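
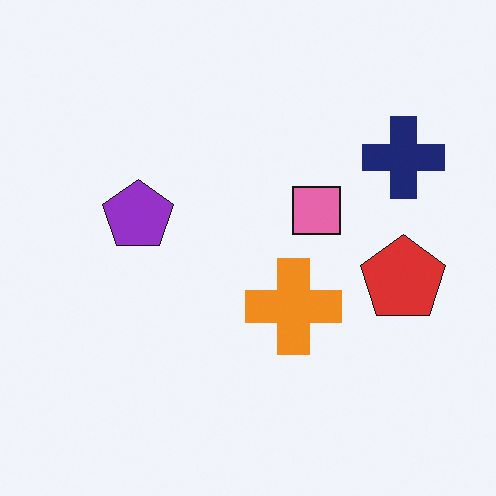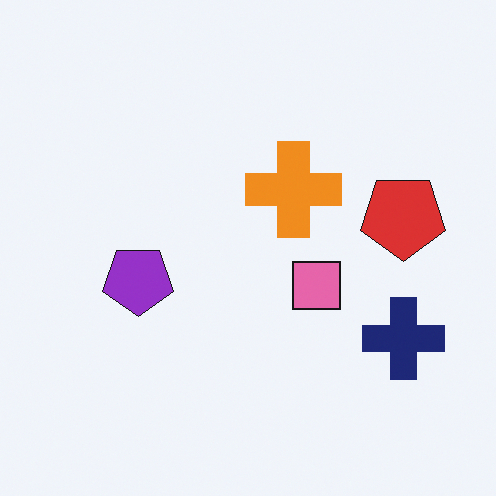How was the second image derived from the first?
Flipped vertically (top ↔ bottom).

The navy cross is in the top-right of the first image and the bottom-right of the second — shapes on opposite sides of the horizontal midline have swapped in a mirror flip.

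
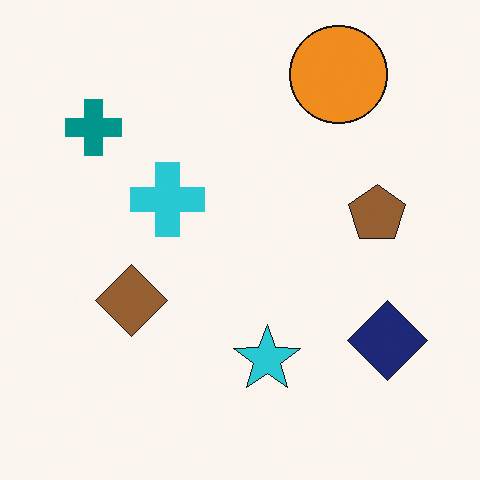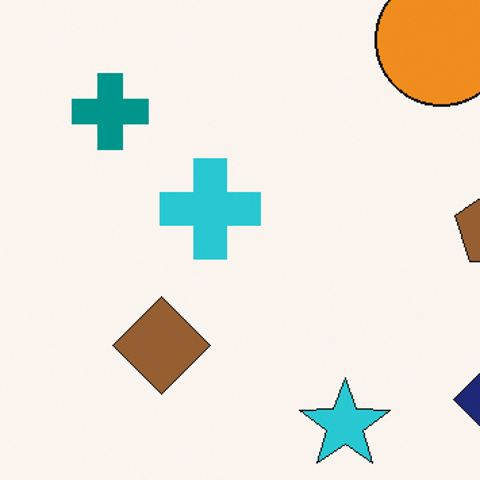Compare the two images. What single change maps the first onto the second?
The transformation is: cropped to a modestly smaller region and rescaled.

The visible shapes are larger and the field of view is narrower; shapes near the original edges may be partly or wholly outside the frame — a crop-and-rescale.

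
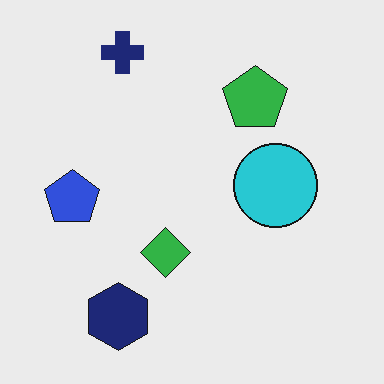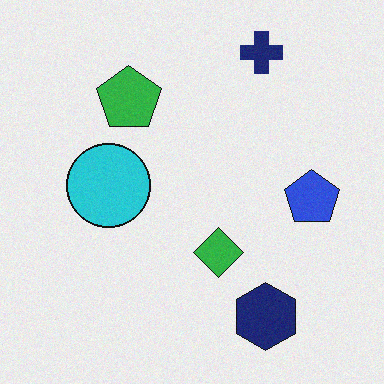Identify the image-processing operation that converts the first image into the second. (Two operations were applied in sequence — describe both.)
The transformation is: degraded with light additive noise, then flipped horizontally (left ↔ right).

Random speckle covers the whole image, including the flat background. The blue pentagon is in the left of the first image and the right of the second — shapes on opposite sides of the vertical midline have swapped in a mirror flip.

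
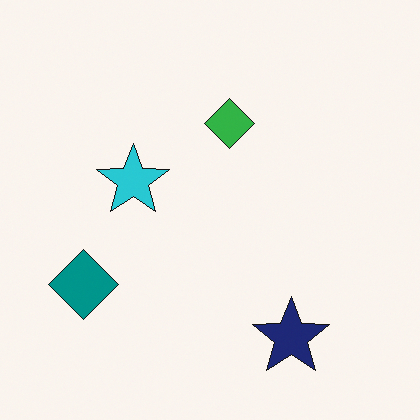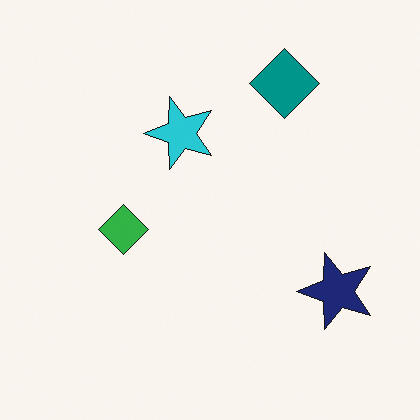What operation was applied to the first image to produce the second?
The transformation is: transposed (reflected across the top-left ↔ bottom-right diagonal).

Shapes have swapped their row and column positions — what was in the top-right is now in the bottom-left — a diagonal reflection.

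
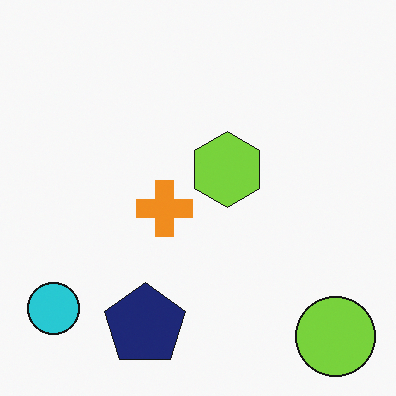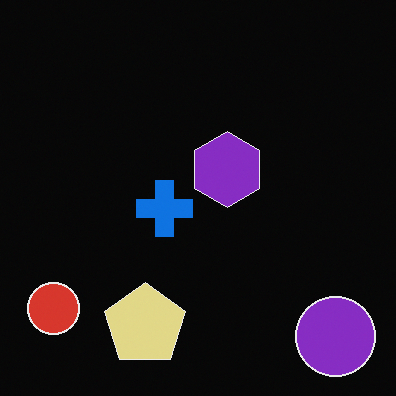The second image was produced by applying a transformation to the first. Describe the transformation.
The image was color-inverted (negative).

The light background has become dark and every shape's color is its complement — a photographic negative.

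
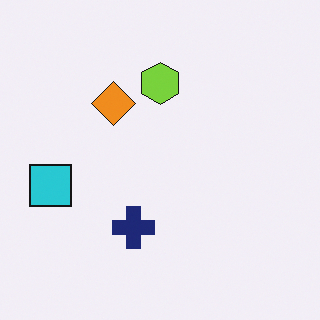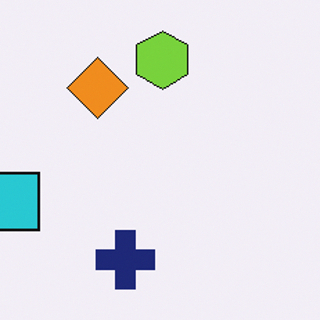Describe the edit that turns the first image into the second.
This is the original image cropped slightly and scaled back up.

The visible shapes are larger and the field of view is narrower; shapes near the original edges may be partly or wholly outside the frame — a crop-and-rescale.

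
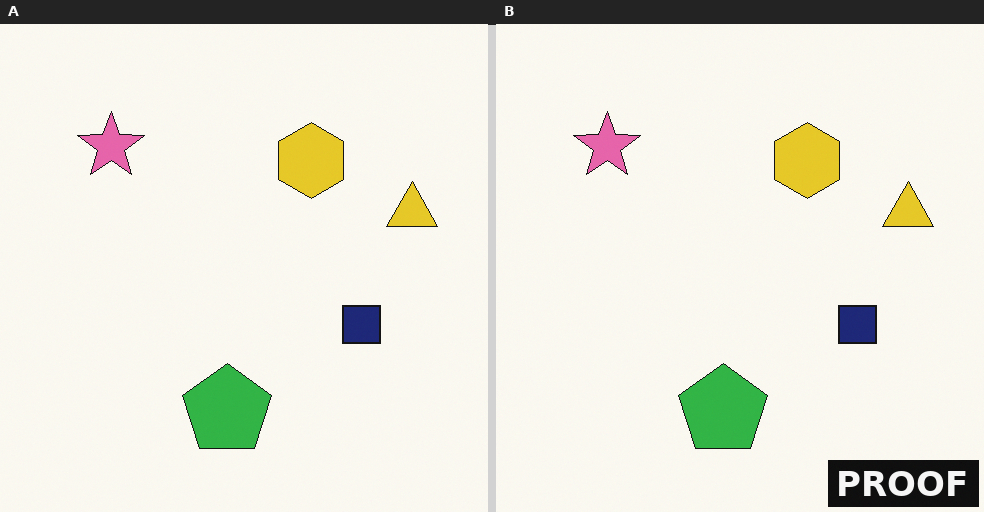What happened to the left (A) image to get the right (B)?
The image was watermarked with the text "PROOF" in the lower-right corner.

A dark label reading "PROOF" appears in the lower-right corner.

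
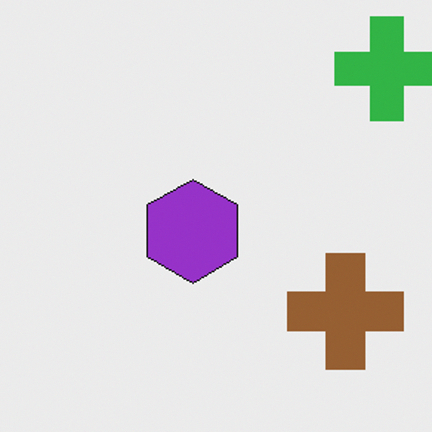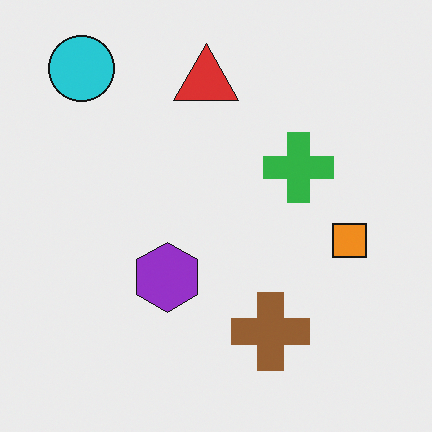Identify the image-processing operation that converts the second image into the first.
The transformation is: cropped to a modestly smaller region and rescaled.

The visible shapes are larger and the field of view is narrower; shapes near the original edges may be partly or wholly outside the frame — a crop-and-rescale.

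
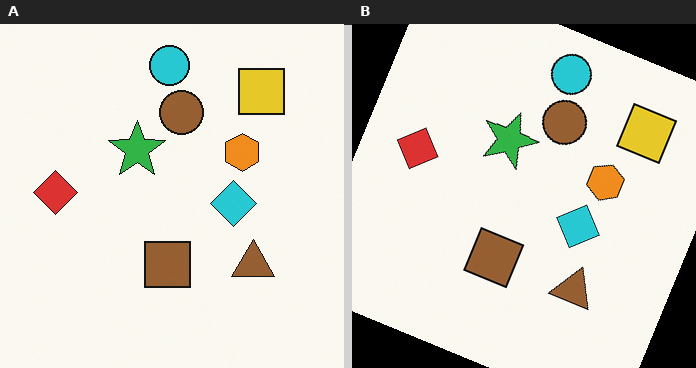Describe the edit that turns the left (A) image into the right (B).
Rotated clockwise by a clearly visible amount.

Every shape is tilted by the same angle and the image corners show triangular fill wedges — a whole-image rotation by a non-right angle.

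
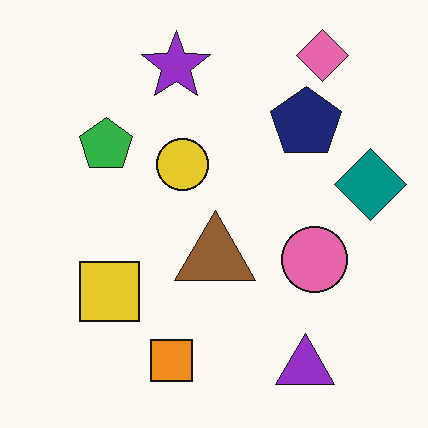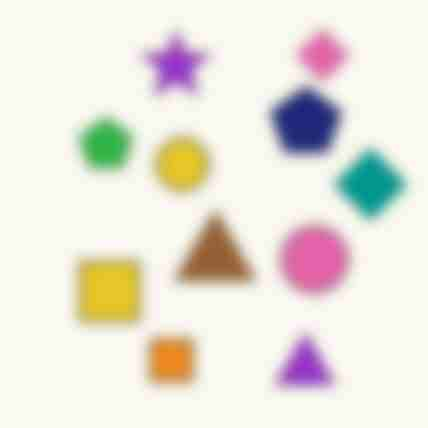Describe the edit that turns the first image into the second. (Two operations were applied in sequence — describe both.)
This is the original image strongly gaussian-blurred, then degraded with heavy JPEG compression.

Shape edges and outlines are uniformly softened across the whole image. Blocky 8×8 compression artifacts appear around shape edges and the flat background shows ringing — characteristic JPEG degradation.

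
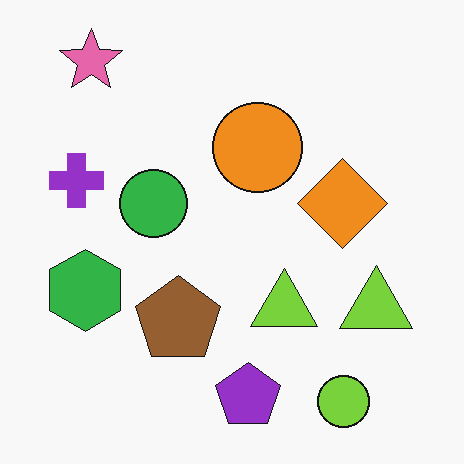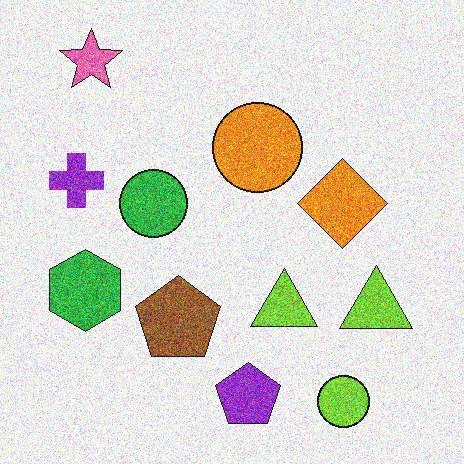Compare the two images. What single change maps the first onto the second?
This is the original image degraded with strong gaussian noise.

Random speckle covers the whole image, including the flat background.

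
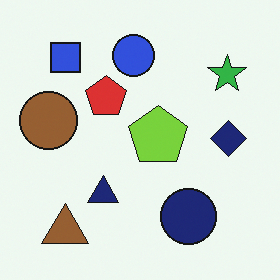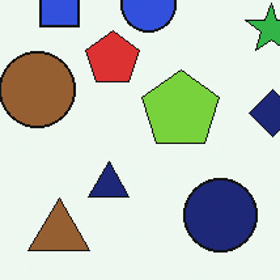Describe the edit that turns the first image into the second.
This is the original image cropped slightly and scaled back up.

The visible shapes are larger and the field of view is narrower; shapes near the original edges may be partly or wholly outside the frame — a crop-and-rescale.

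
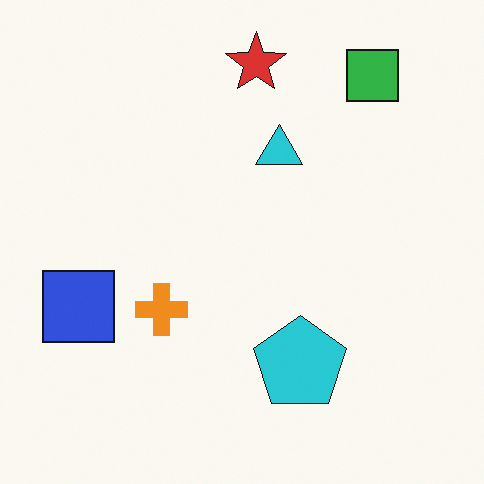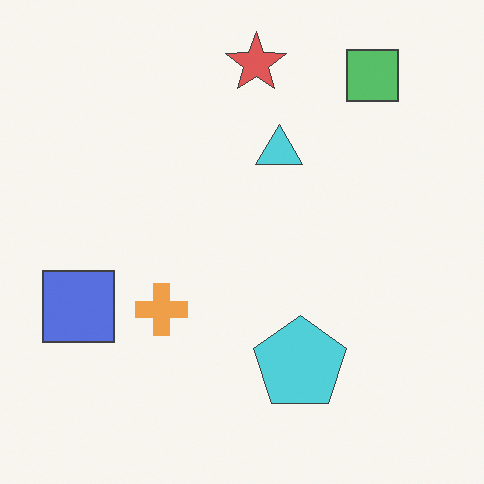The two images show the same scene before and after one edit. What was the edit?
It was given slightly reduced contrast.

Tones are pushed toward mid-grey across the whole image — a global contrast change.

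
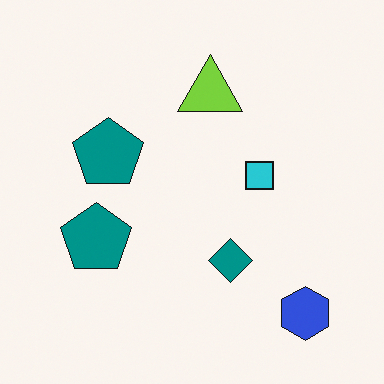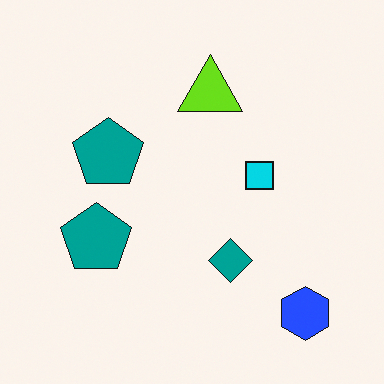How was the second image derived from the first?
The image was slightly oversaturated.

All colors are more vivid — a global saturation change.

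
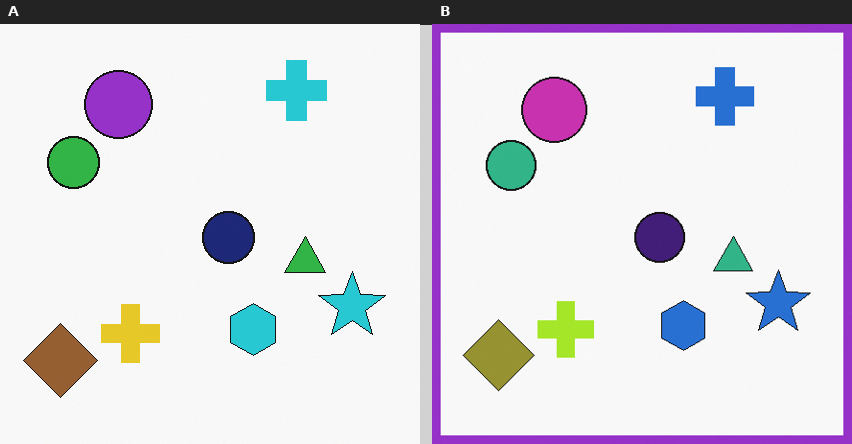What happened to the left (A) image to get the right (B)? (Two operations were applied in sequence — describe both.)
The right (B) image is the left (A) hue-shifted by a small amount, then framed with a purple border.

Every shape's color has rotated by the same amount around the hue wheel — a uniform hue shift. A solid purple frame runs around the edge of the right (B) image, with the content slightly shrunk inside it.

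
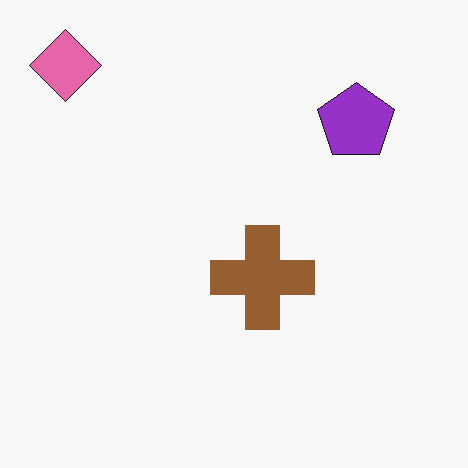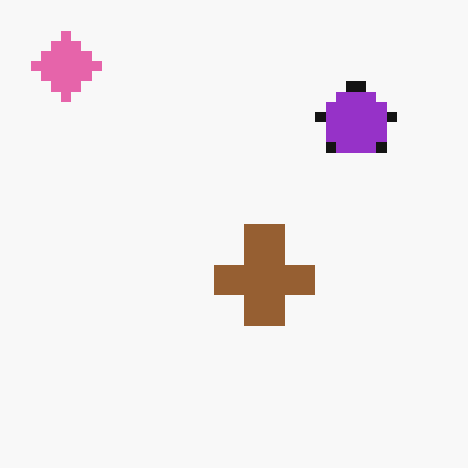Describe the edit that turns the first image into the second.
This is the original image coarsely pixelated.

Shapes are reduced to large square blocks; fine edges and outlines are lost — a downscale-then-upscale (mosaic) effect.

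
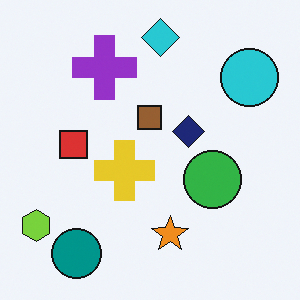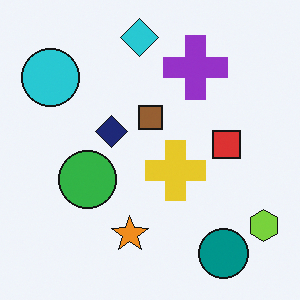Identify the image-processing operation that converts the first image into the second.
It was flipped horizontally (left ↔ right).

The lime hexagon is in the bottom-left of the first image and the bottom-right of the second — shapes on opposite sides of the vertical midline have swapped in a mirror flip.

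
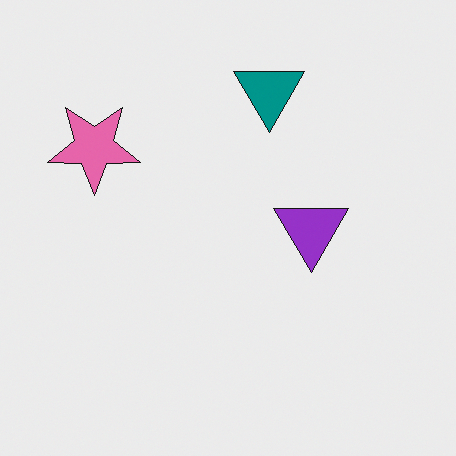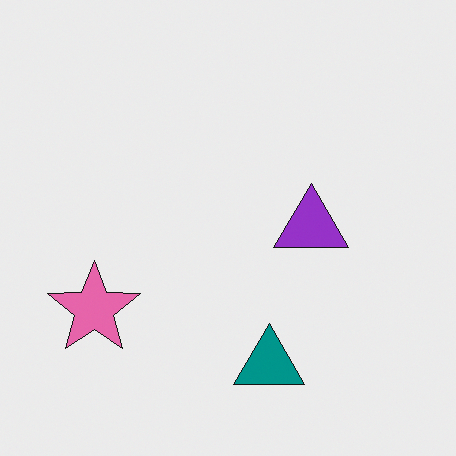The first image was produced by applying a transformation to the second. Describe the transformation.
The image was flipped vertically (top ↔ bottom).

The teal triangle is in the bottom of the second image and the top of the first — shapes on opposite sides of the horizontal midline have swapped in a mirror flip.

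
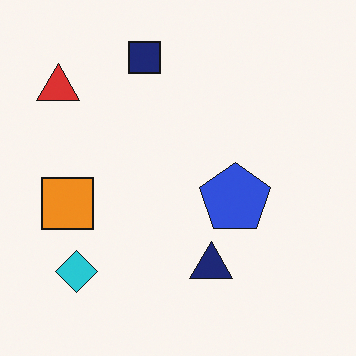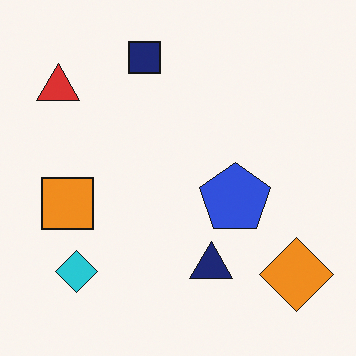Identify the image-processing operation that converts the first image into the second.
The transformation is: overlaid with an additional orange diamond.

An orange diamond appears in the second image that is absent from the first.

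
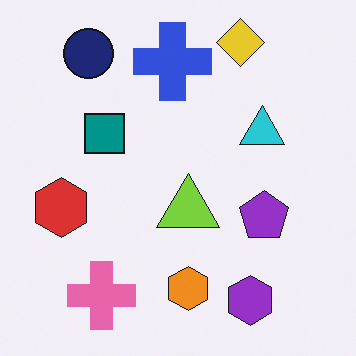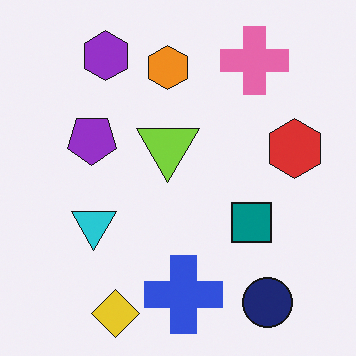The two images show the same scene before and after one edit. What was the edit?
Rotated 180°.

The navy circle sits in the top-left of the first image and the bottom-right of the second — consistent with a whole-image 180° rotation.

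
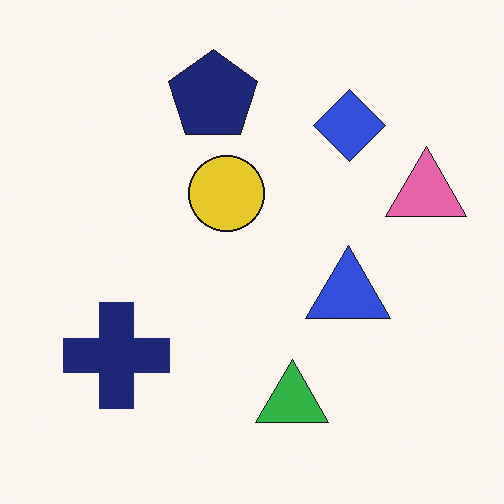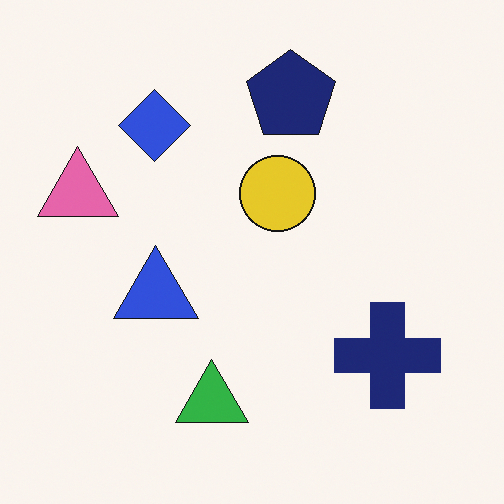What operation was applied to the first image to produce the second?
Flipped horizontally (left ↔ right).

The pink triangle is in the right of the first image and the left of the second — shapes on opposite sides of the vertical midline have swapped in a mirror flip.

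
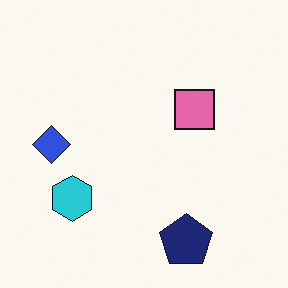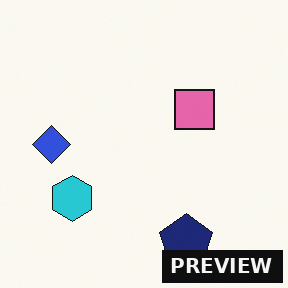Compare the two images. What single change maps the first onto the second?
Watermarked with the text "PREVIEW" in the lower-right corner.

A dark label reading "PREVIEW" appears in the lower-right corner.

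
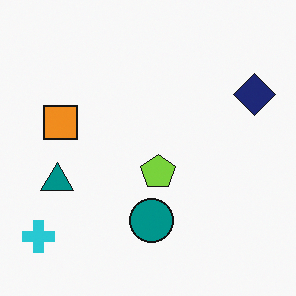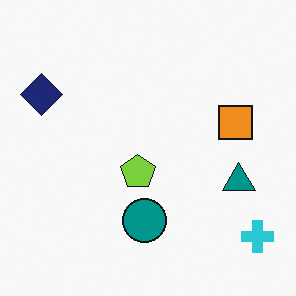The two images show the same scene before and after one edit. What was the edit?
The transformation is: flipped horizontally (left ↔ right).

The cyan cross is in the bottom-left of the first image and the bottom-right of the second — shapes on opposite sides of the vertical midline have swapped in a mirror flip.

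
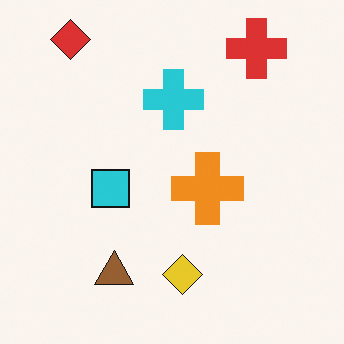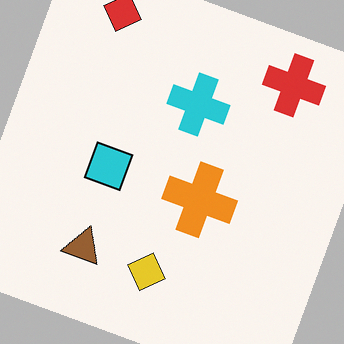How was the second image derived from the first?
The transformation is: rotated clockwise by a clearly visible amount.

Every shape is tilted by the same angle and the image corners show triangular fill wedges — a whole-image rotation by a non-right angle.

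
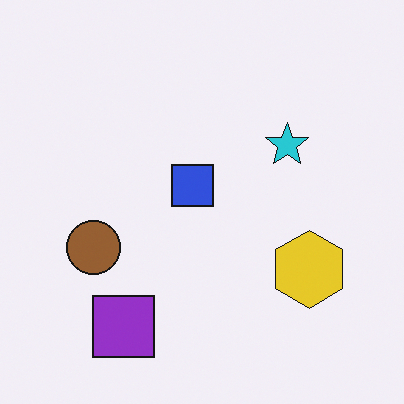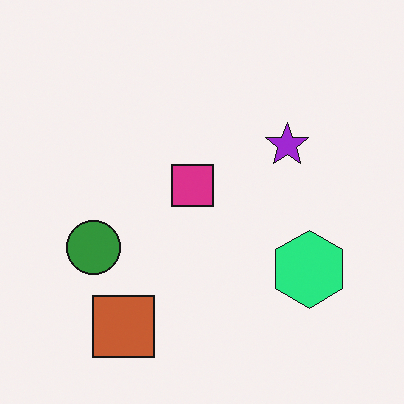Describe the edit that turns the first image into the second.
It was hue-shifted noticeably.

Every shape's color has rotated by the same amount around the hue wheel — a uniform hue shift.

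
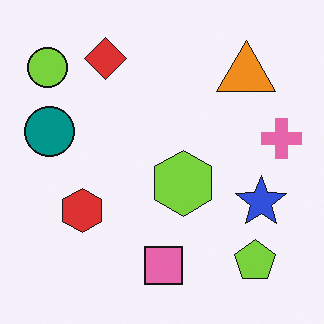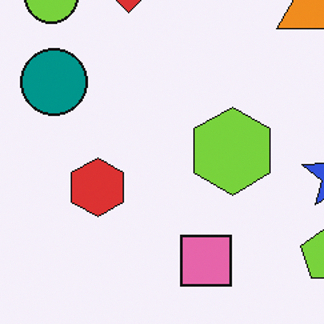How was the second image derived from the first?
The image was cropped slightly and scaled back up.

The visible shapes are larger and the field of view is narrower; shapes near the original edges may be partly or wholly outside the frame — a crop-and-rescale.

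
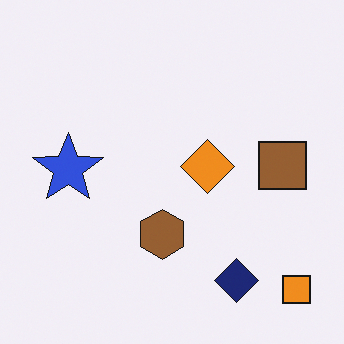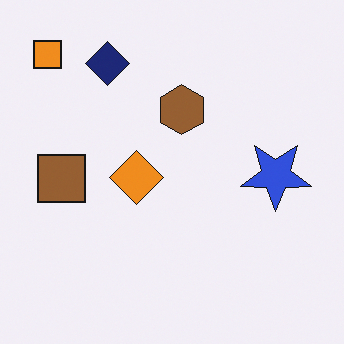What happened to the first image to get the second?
The image was rotated 180°.

The orange square sits in the bottom-right of the first image and the top-left of the second — consistent with a whole-image 180° rotation.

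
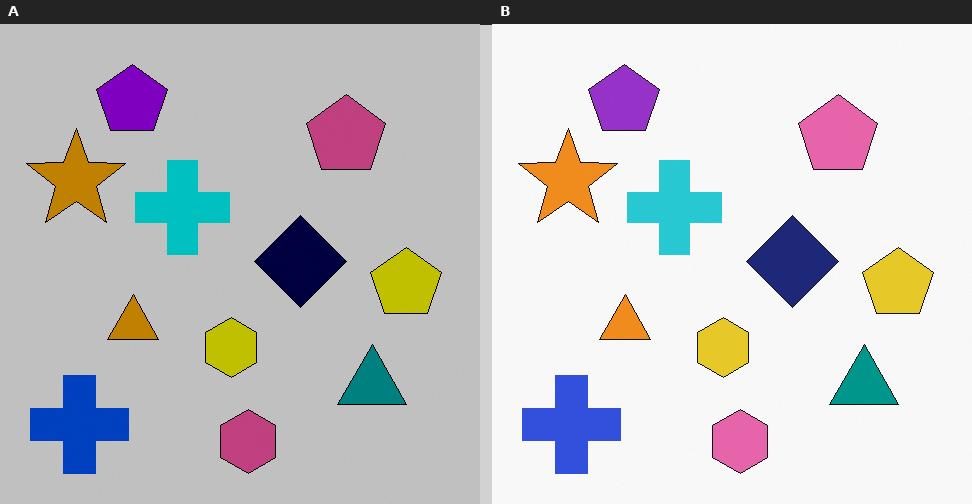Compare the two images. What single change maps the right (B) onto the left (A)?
This is the original image heavily posterized to just a handful of flat colors.

Each flat color has snapped to a coarser quantized level — most visibly, the near-white background has dropped to a flat grey.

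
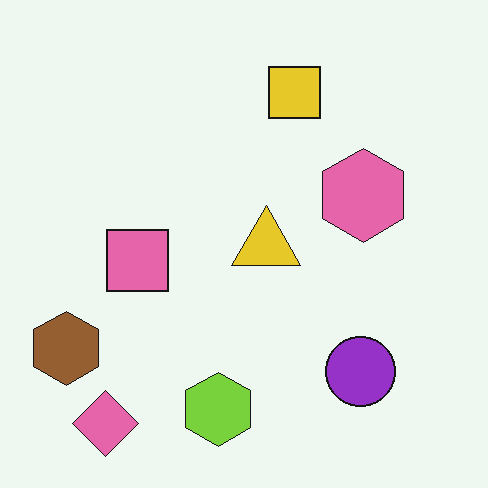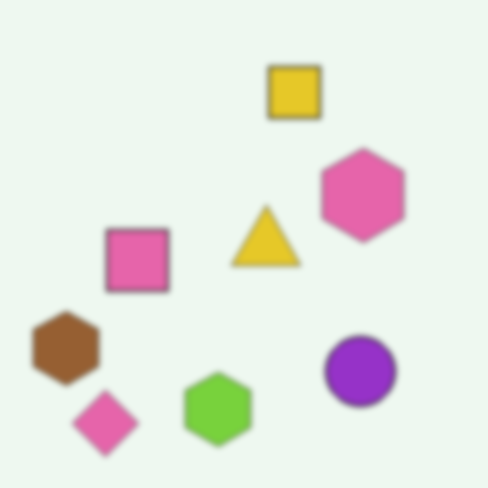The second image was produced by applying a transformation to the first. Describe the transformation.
Noticeably gaussian-blurred.

Shape edges and outlines are uniformly softened across the whole image.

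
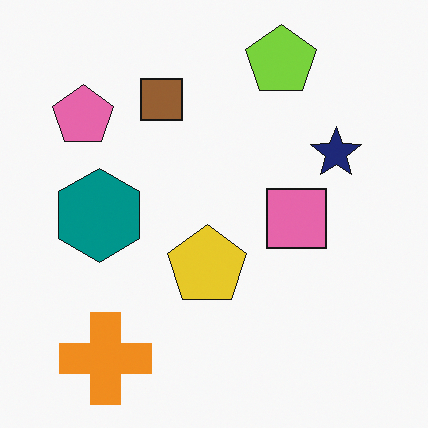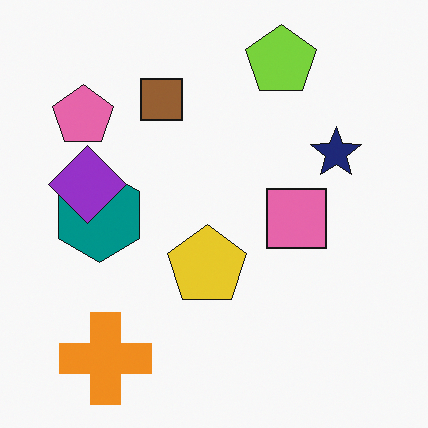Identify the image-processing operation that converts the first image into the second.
Overlaid with an additional purple diamond.

A purple diamond appears in the second image that is absent from the first.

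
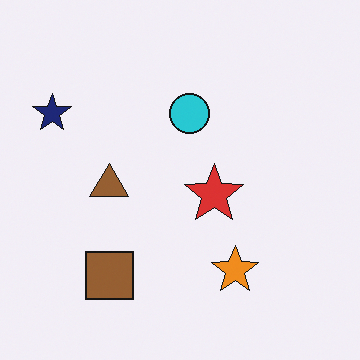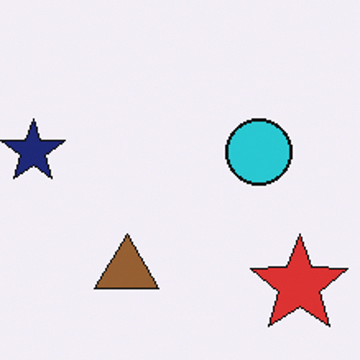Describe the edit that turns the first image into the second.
The second image is the first cropped tightly and scaled back up.

The visible shapes are larger and the field of view is narrower; shapes near the original edges may be partly or wholly outside the frame — a crop-and-rescale.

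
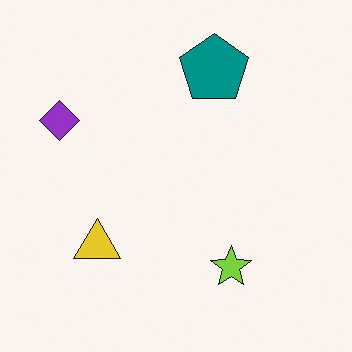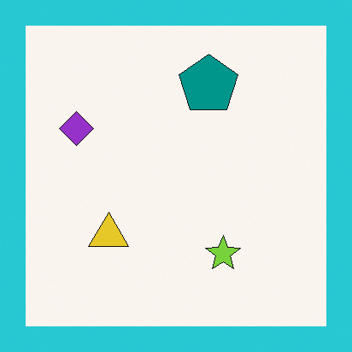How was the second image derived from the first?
The transformation is: framed with a cyan border.

A solid cyan frame runs around the edge of the second image, with the content slightly shrunk inside it.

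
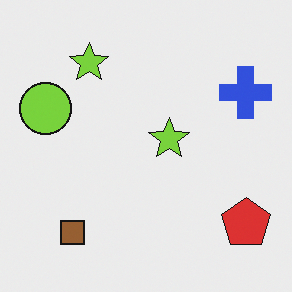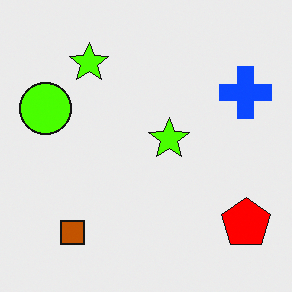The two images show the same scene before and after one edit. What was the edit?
The transformation is: made much more vivid (saturation change).

All colors are more vivid — a global saturation change.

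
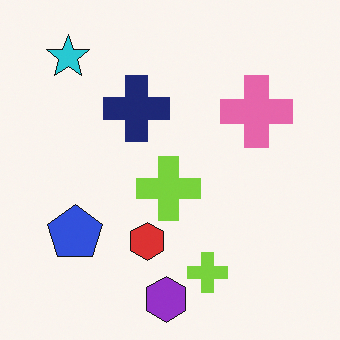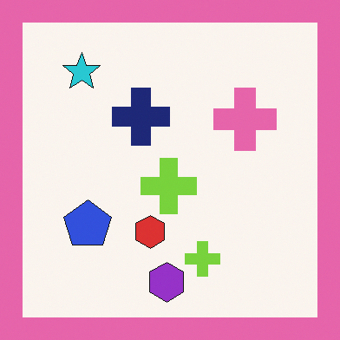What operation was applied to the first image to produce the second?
It was framed with a pink border.

A solid pink frame runs around the edge of the second image, with the content slightly shrunk inside it.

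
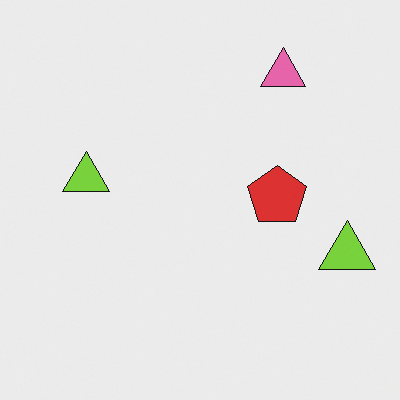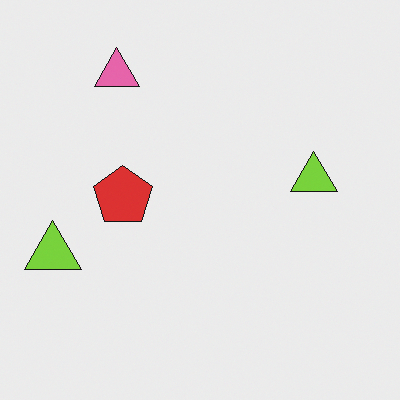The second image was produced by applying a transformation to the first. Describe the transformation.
Flipped horizontally (left ↔ right).

The pink triangle is in the top-right of the first image and the top-left of the second — shapes on opposite sides of the vertical midline have swapped in a mirror flip.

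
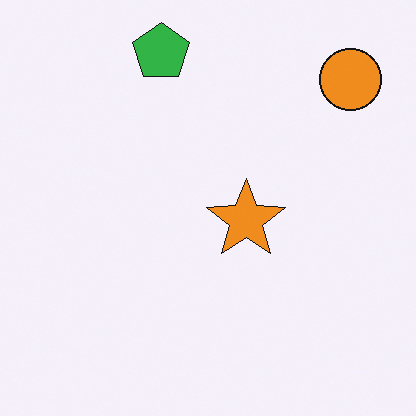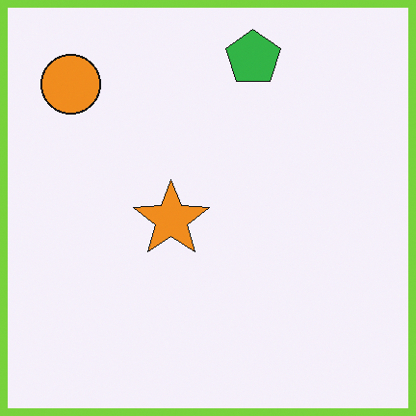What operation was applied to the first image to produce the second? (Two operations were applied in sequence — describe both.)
The image was flipped horizontally (left ↔ right), then framed with a lime border.

The orange circle is in the top-right of the first image and the top-left of the second — shapes on opposite sides of the vertical midline have swapped in a mirror flip. A solid lime frame runs around the edge of the second image, with the content slightly shrunk inside it.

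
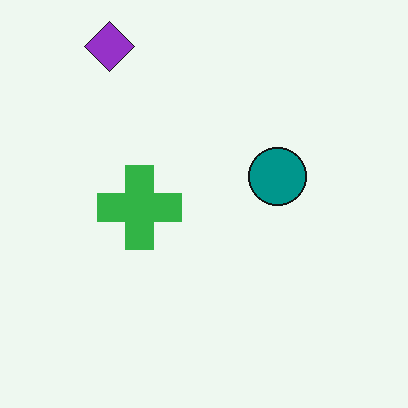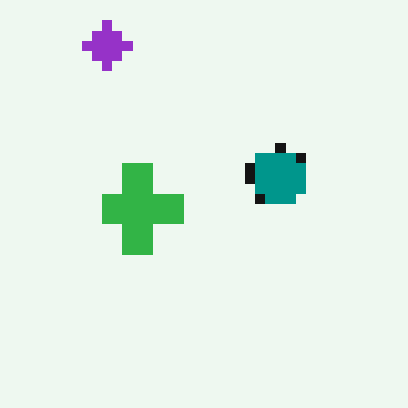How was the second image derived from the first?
The second image is the first coarsely pixelated.

Shapes are reduced to large square blocks; fine edges and outlines are lost — a downscale-then-upscale (mosaic) effect.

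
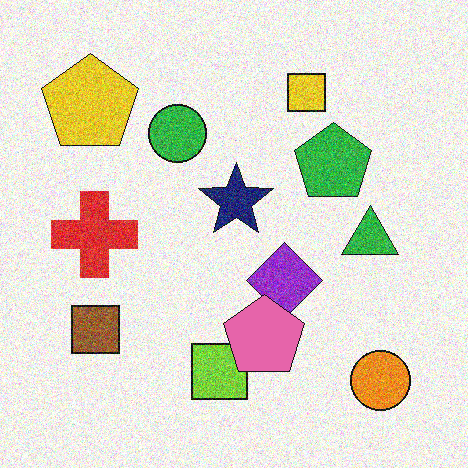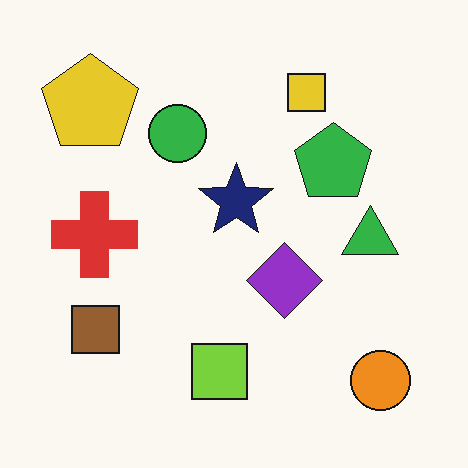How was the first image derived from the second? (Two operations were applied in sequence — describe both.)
The transformation is: degraded with strong gaussian noise, then overlaid with an additional pink pentagon.

Random speckle covers the whole image, including the flat background. A pink pentagon appears in the first image that is absent from the second.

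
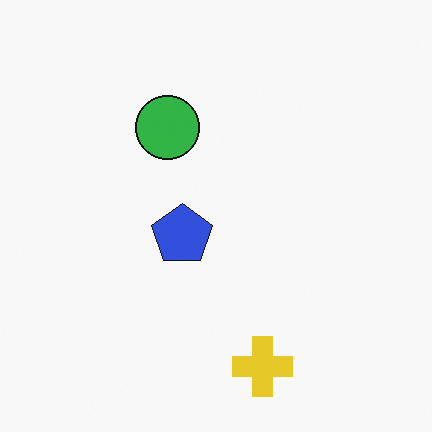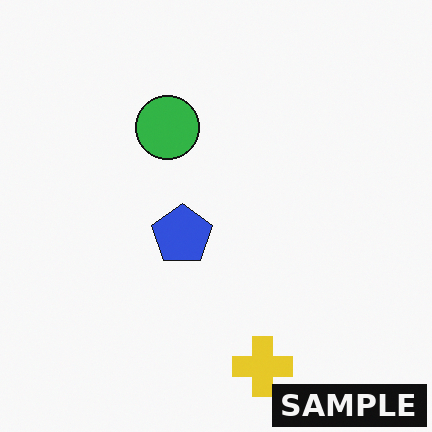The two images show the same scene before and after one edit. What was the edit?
The transformation is: watermarked with the text "SAMPLE" in the lower-right corner.

A dark label reading "SAMPLE" appears in the lower-right corner.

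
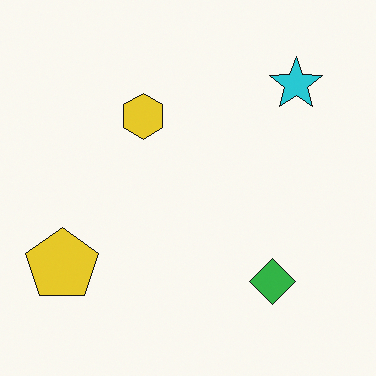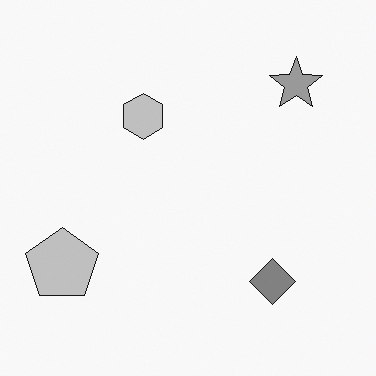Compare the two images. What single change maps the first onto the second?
The image was converted to grayscale.

All color is removed — every shape is now a shade of grey.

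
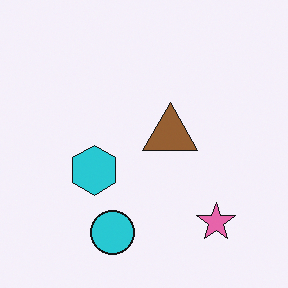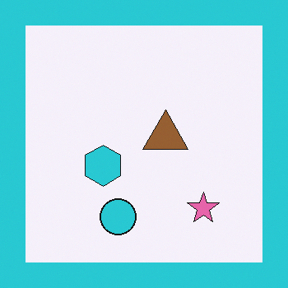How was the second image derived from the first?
The image was framed with a cyan border.

A solid cyan frame runs around the edge of the second image, with the content slightly shrunk inside it.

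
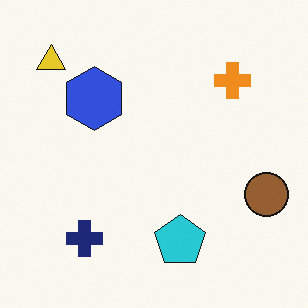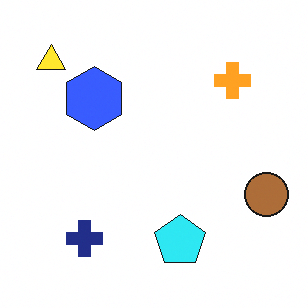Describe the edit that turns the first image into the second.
Brightened a little.

Every pixel — background and shapes alike — is uniformly brightened.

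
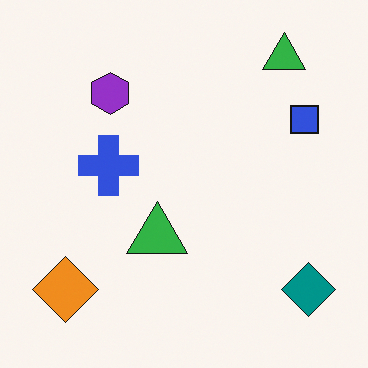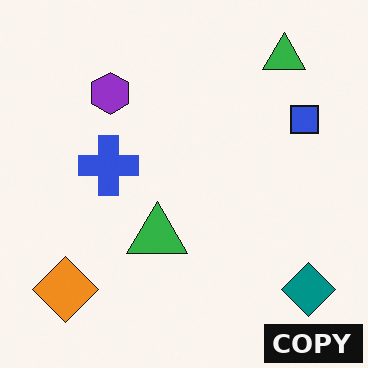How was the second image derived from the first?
The transformation is: watermarked with the text "COPY" in the lower-right corner.

A dark label reading "COPY" appears in the lower-right corner.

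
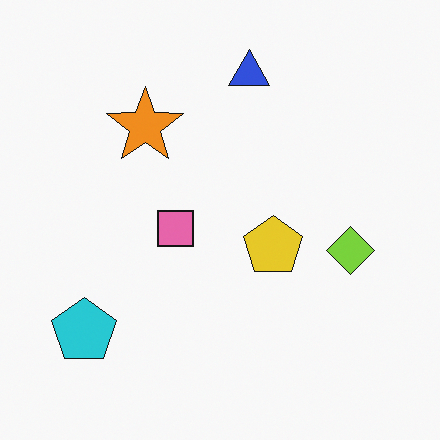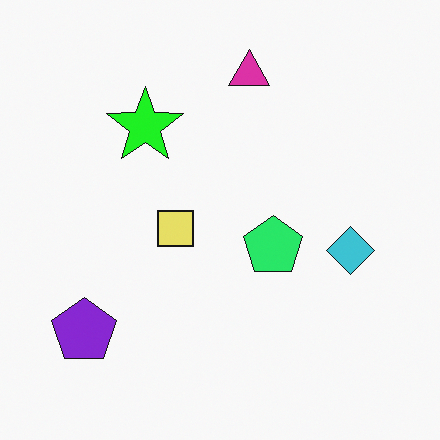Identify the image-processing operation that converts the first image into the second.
The image was hue-shifted noticeably.

Every shape's color has rotated by the same amount around the hue wheel — a uniform hue shift.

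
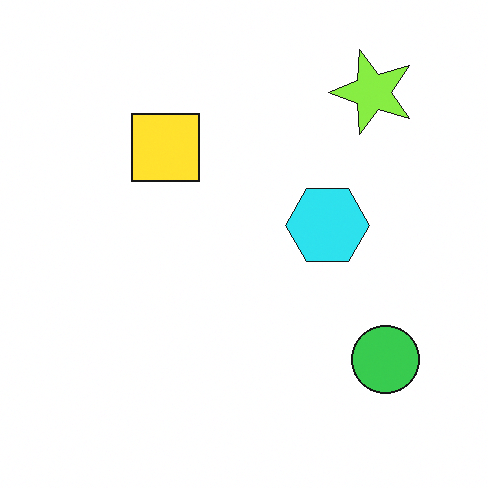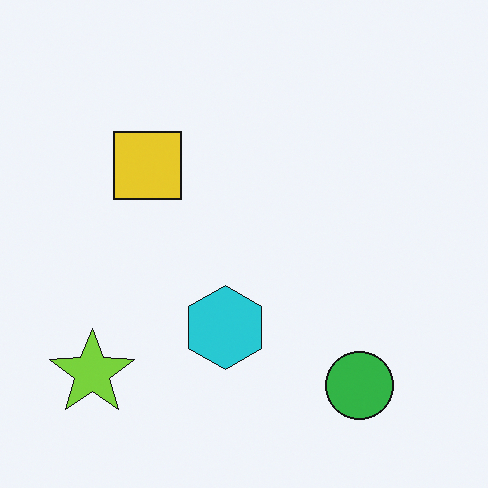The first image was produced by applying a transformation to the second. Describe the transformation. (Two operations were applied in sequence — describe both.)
Transposed (reflected across the top-left ↔ bottom-right diagonal), then brightened a little.

Shapes have swapped their row and column positions — what was in the top-right is now in the bottom-left — a diagonal reflection. Every pixel — background and shapes alike — is uniformly brightened.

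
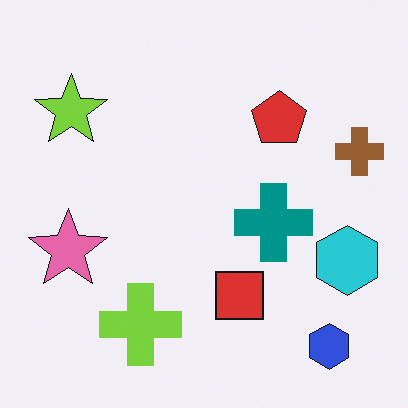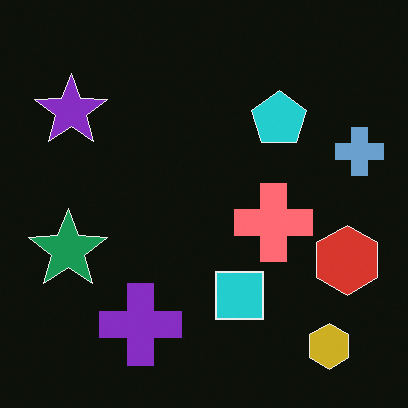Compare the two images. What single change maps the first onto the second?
The second image is the first color-inverted (negative).

The light background has become dark and every shape's color is its complement — a photographic negative.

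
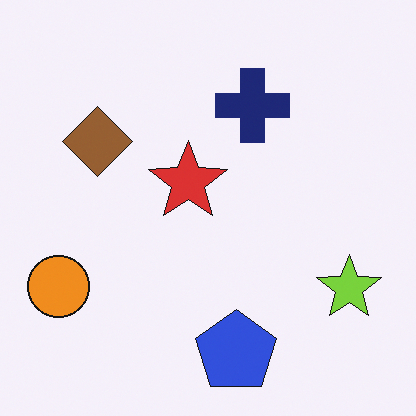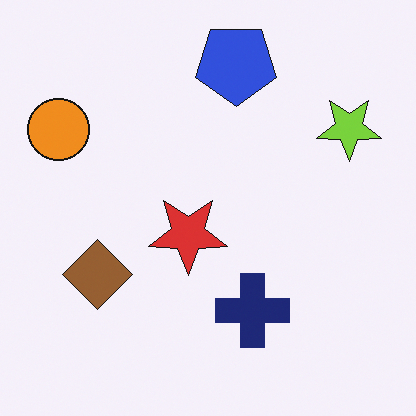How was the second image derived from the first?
The image was flipped vertically (top ↔ bottom).

The blue pentagon is in the bottom of the first image and the top of the second — shapes on opposite sides of the horizontal midline have swapped in a mirror flip.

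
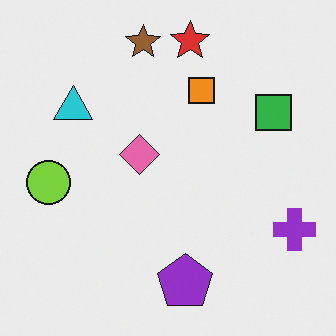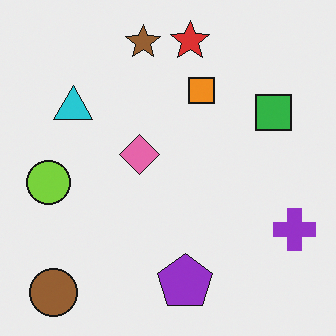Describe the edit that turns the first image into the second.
The image was overlaid with an additional brown circle.

A brown circle appears in the second image that is absent from the first.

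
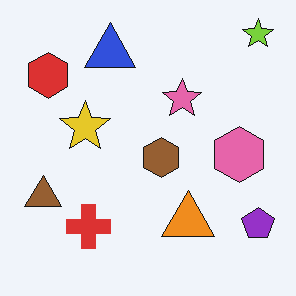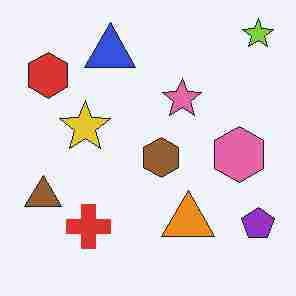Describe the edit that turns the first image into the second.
This is the original image heavily JPEG-compressed with obvious blocking artifacts.

Blocky 8×8 compression artifacts appear around shape edges and the flat background shows ringing — characteristic JPEG degradation.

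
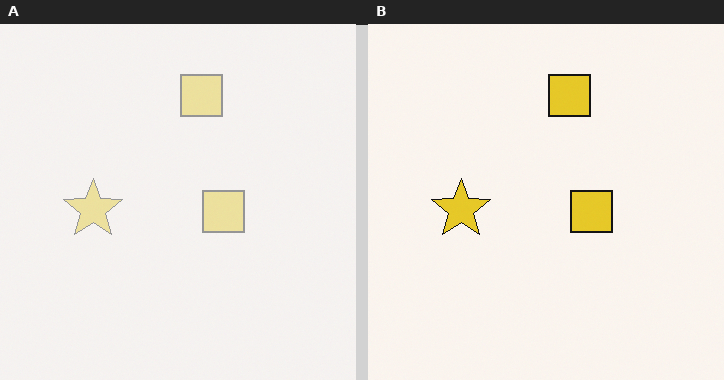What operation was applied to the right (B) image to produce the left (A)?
The image was washed out (contrast reduced).

Tones are pushed toward mid-grey across the whole image — a global contrast change.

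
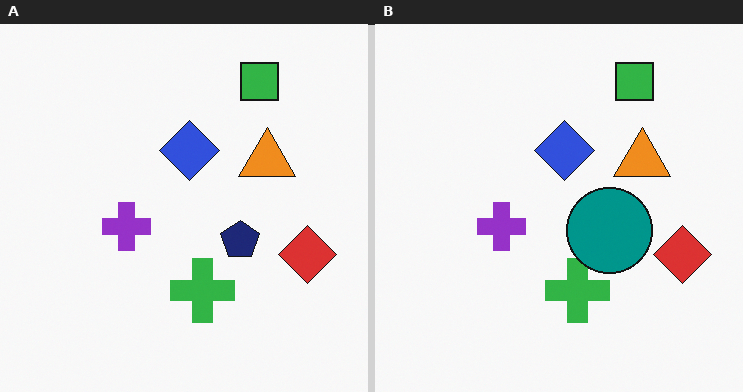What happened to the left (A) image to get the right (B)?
It was overlaid with an additional teal circle.

A teal circle appears in the right (B) image that is absent from the left (A).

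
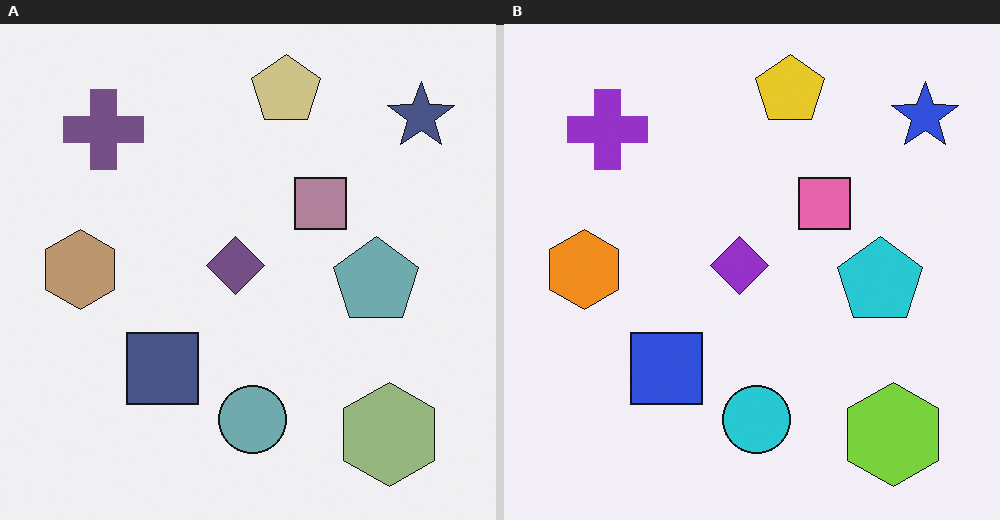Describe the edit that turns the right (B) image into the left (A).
The image was heavily desaturated.

All colors are more muted and greyish — a global saturation change.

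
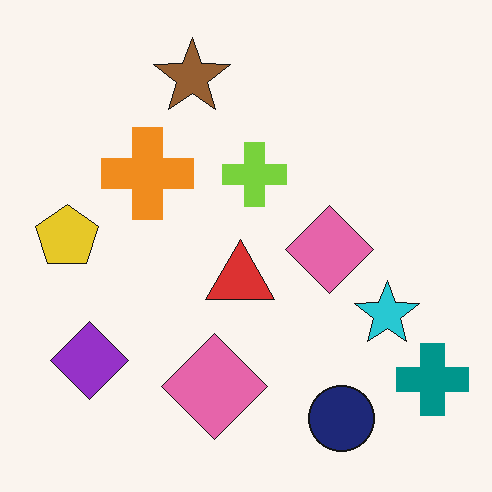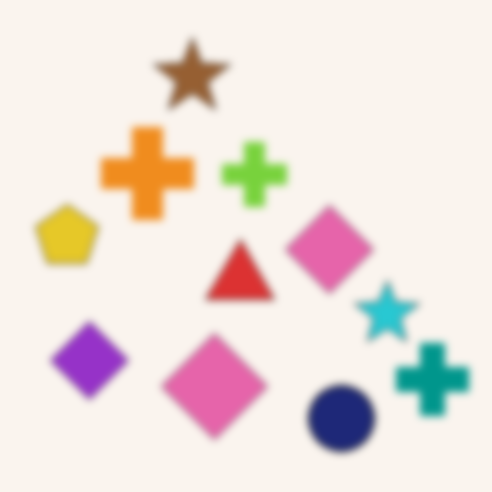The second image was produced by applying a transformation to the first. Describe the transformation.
This is the original image moderately blurred.

Shape edges and outlines are uniformly softened across the whole image.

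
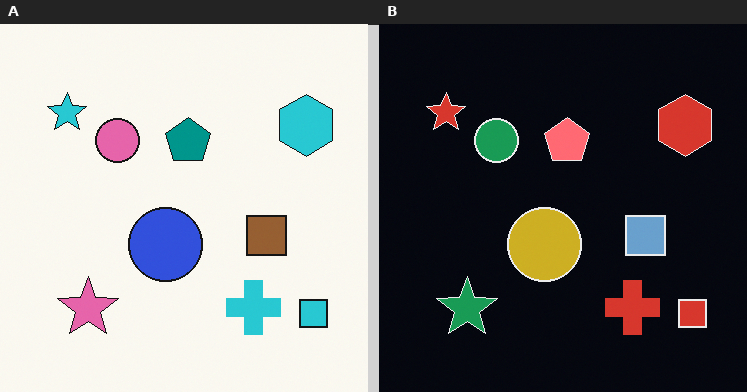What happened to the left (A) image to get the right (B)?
Color-inverted (negative).

The light background has become dark and every shape's color is its complement — a photographic negative.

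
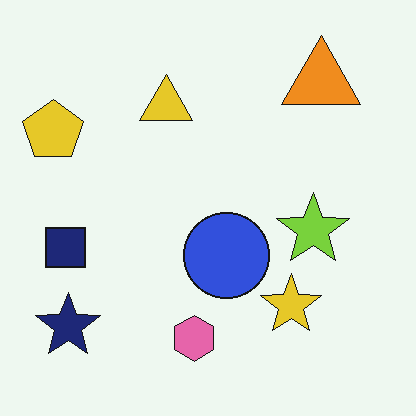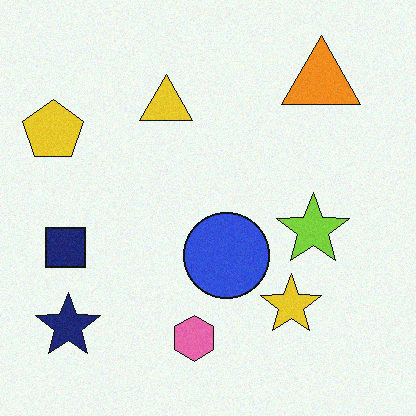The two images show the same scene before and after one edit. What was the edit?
This is the original image degraded with light additive noise.

Random speckle covers the whole image, including the flat background.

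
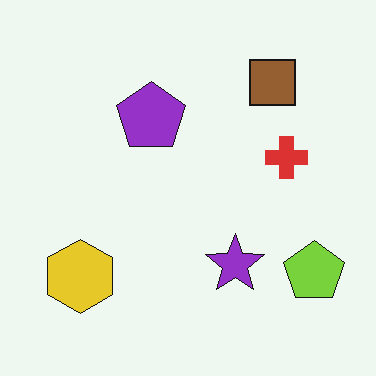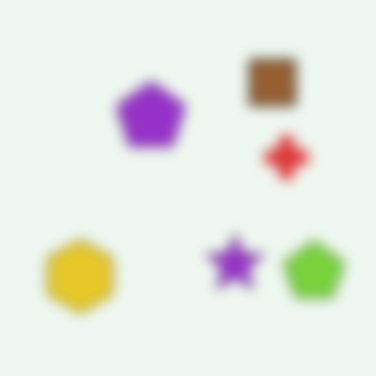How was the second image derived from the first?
The image was strongly gaussian-blurred.

Shape edges and outlines are uniformly softened across the whole image.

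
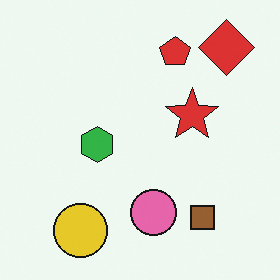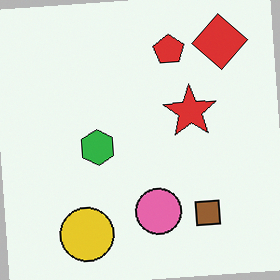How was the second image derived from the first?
Rotated counter-clockwise by a slight angle.

Every shape is tilted by the same angle and the image corners show triangular fill wedges — a whole-image rotation by a non-right angle.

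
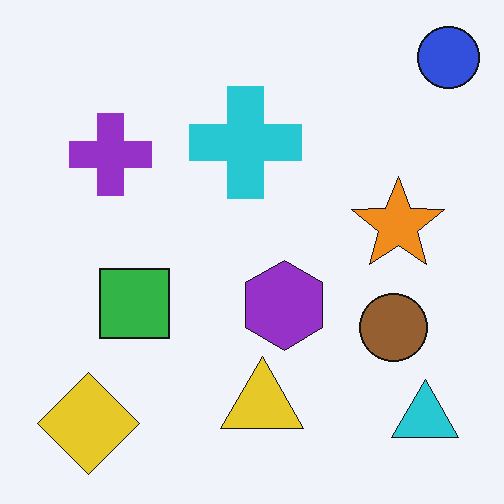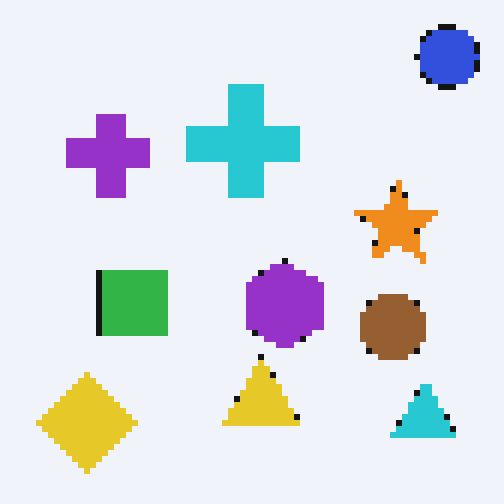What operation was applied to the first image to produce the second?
This is the original image pixelated into visible square blocks.

Shapes are reduced to large square blocks; fine edges and outlines are lost — a downscale-then-upscale (mosaic) effect.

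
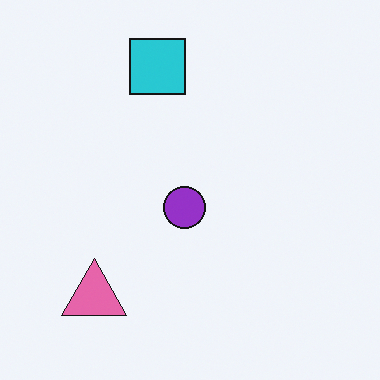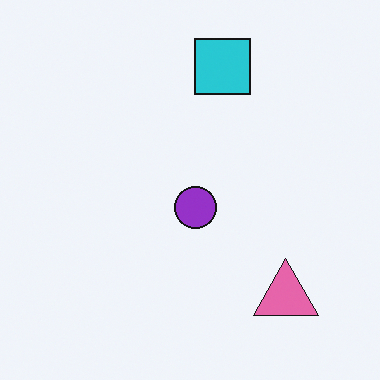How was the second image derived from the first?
It was flipped horizontally (left ↔ right).

The pink triangle is in the bottom-left of the first image and the bottom-right of the second — shapes on opposite sides of the vertical midline have swapped in a mirror flip.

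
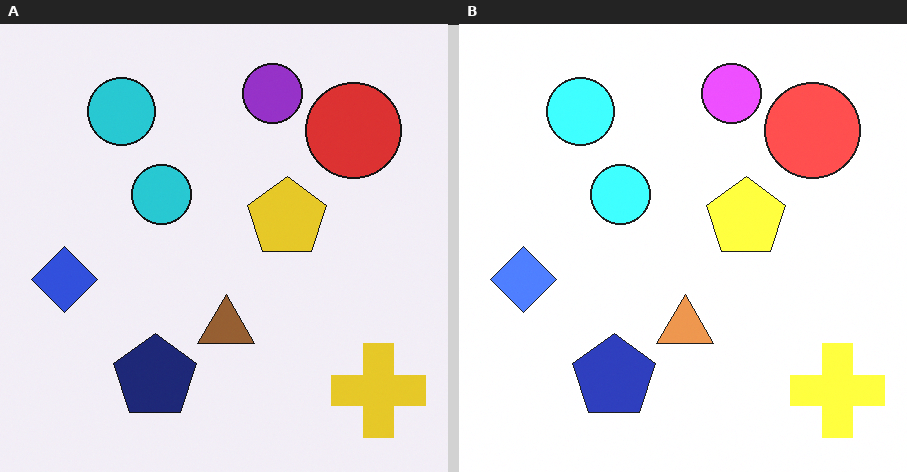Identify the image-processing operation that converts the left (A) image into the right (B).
It was noticeably brightened.

Every pixel — background and shapes alike — is uniformly brightened.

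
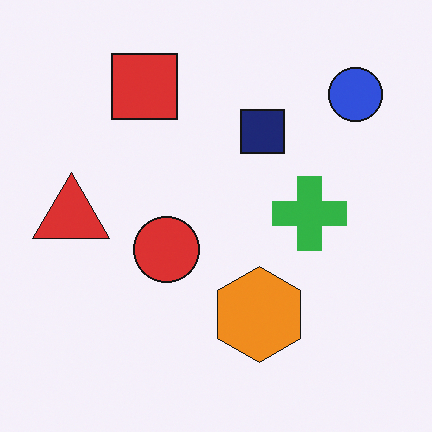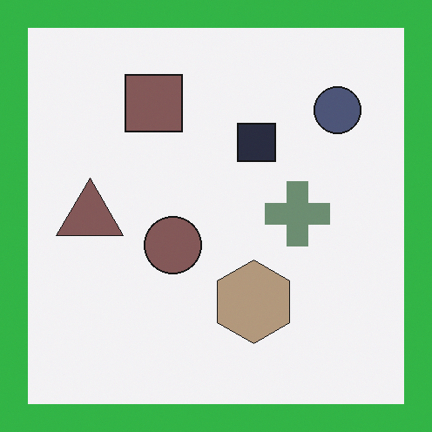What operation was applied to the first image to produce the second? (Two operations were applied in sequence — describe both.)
The second image is the first heavily desaturated, then framed with a green border.

All colors are more muted and greyish — a global saturation change. A solid green frame runs around the edge of the second image, with the content slightly shrunk inside it.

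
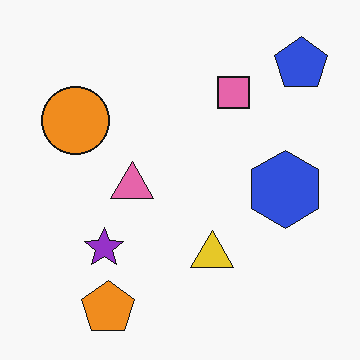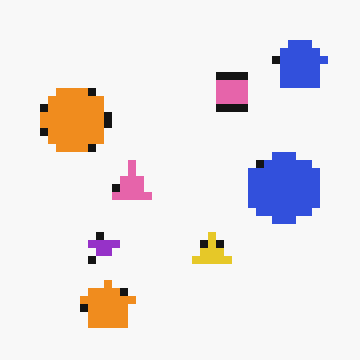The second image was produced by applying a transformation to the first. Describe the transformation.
It was pixelated into visible square blocks.

Shapes are reduced to large square blocks; fine edges and outlines are lost — a downscale-then-upscale (mosaic) effect.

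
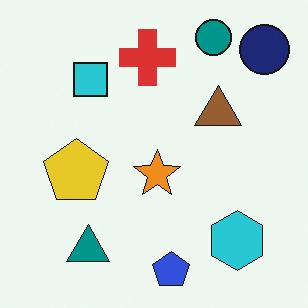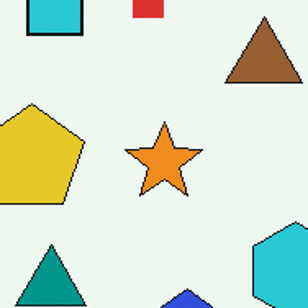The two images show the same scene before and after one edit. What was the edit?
The image was cropped to a noticeably smaller region and rescaled.

The visible shapes are larger and the field of view is narrower; shapes near the original edges may be partly or wholly outside the frame — a crop-and-rescale.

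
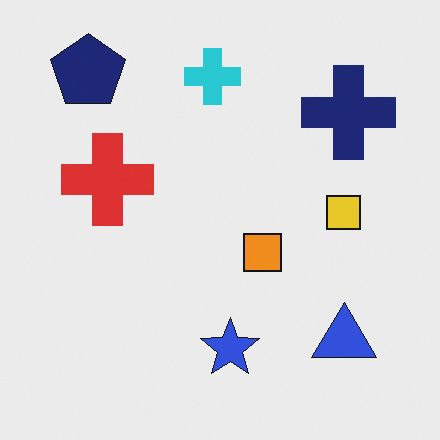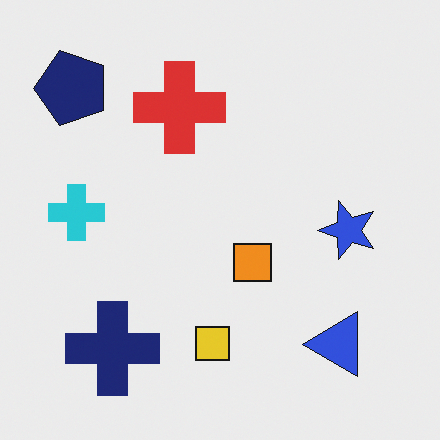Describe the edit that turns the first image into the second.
The image was transposed (reflected across the top-left ↔ bottom-right diagonal).

Shapes have swapped their row and column positions — what was in the top-right is now in the bottom-left — a diagonal reflection.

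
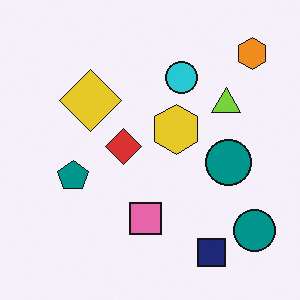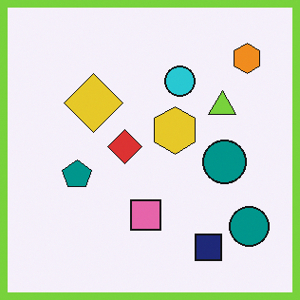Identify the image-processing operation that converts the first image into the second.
The transformation is: framed with a lime border.

A solid lime frame runs around the edge of the second image, with the content slightly shrunk inside it.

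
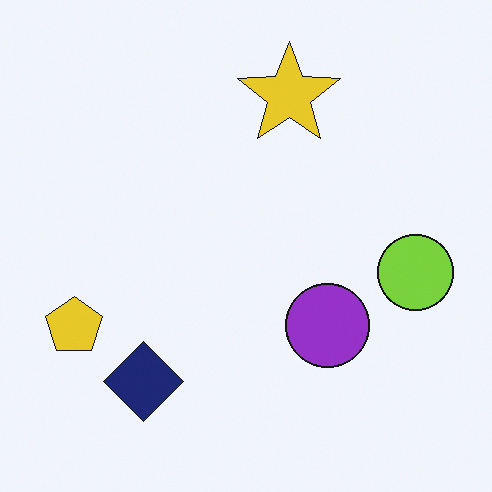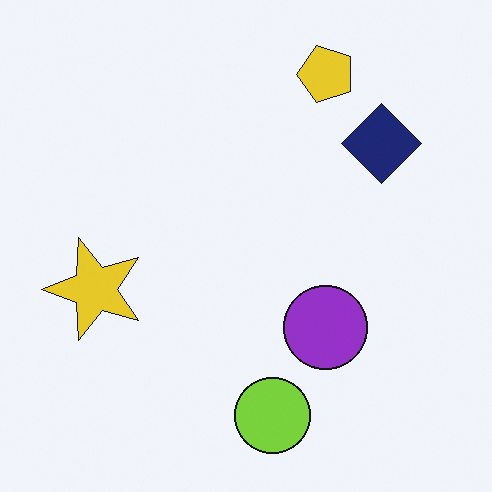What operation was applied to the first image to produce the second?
It was transposed (reflected across the top-left ↔ bottom-right diagonal).

Shapes have swapped their row and column positions — what was in the top-right is now in the bottom-left — a diagonal reflection.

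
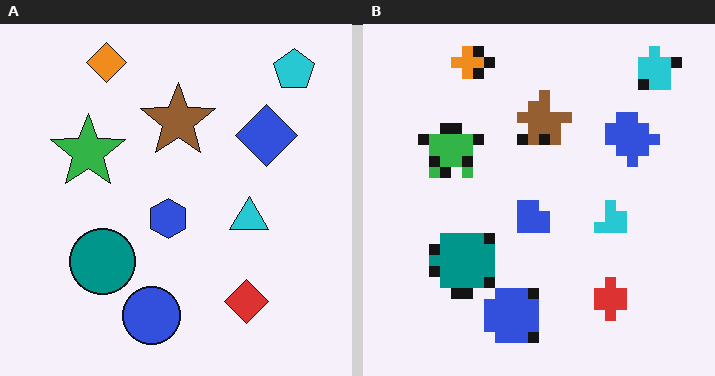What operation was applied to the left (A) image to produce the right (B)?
It was coarsely pixelated.

Shapes are reduced to large square blocks; fine edges and outlines are lost — a downscale-then-upscale (mosaic) effect.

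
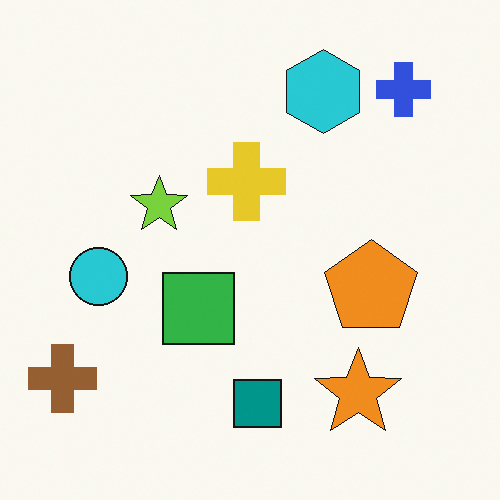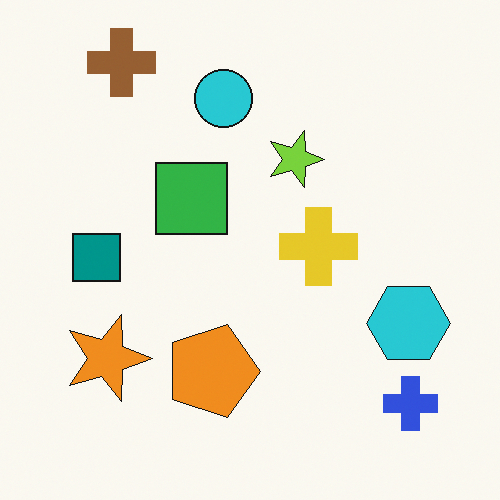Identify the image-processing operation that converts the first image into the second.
It was rotated 90° clockwise.

The brown cross sits in the bottom-left of the first image and the top-left of the second — consistent with a whole-image 90° clockwise rotation.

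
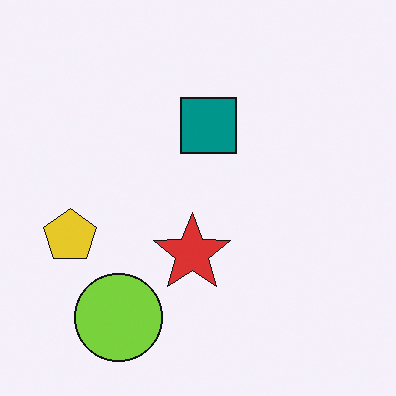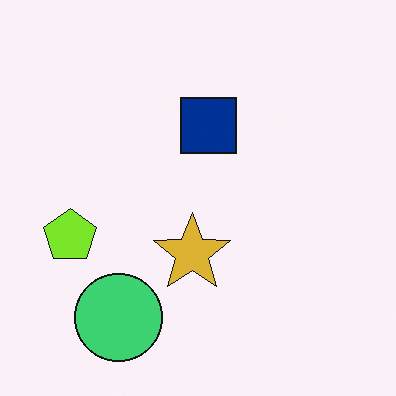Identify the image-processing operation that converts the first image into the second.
The transformation is: hue-shifted by a small amount.

Every shape's color has rotated by the same amount around the hue wheel — a uniform hue shift.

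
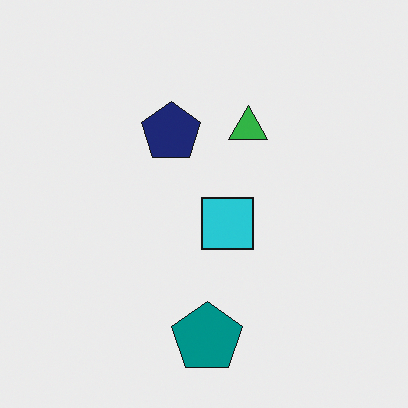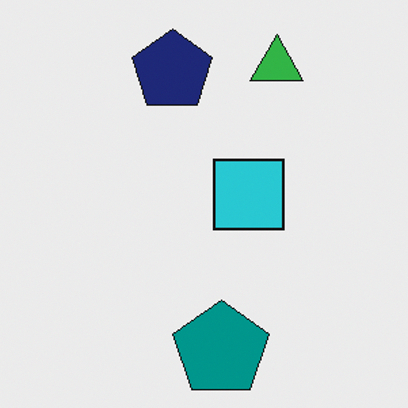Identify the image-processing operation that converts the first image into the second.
The transformation is: cropped to a modestly smaller region and rescaled.

The visible shapes are larger and the field of view is narrower; shapes near the original edges may be partly or wholly outside the frame — a crop-and-rescale.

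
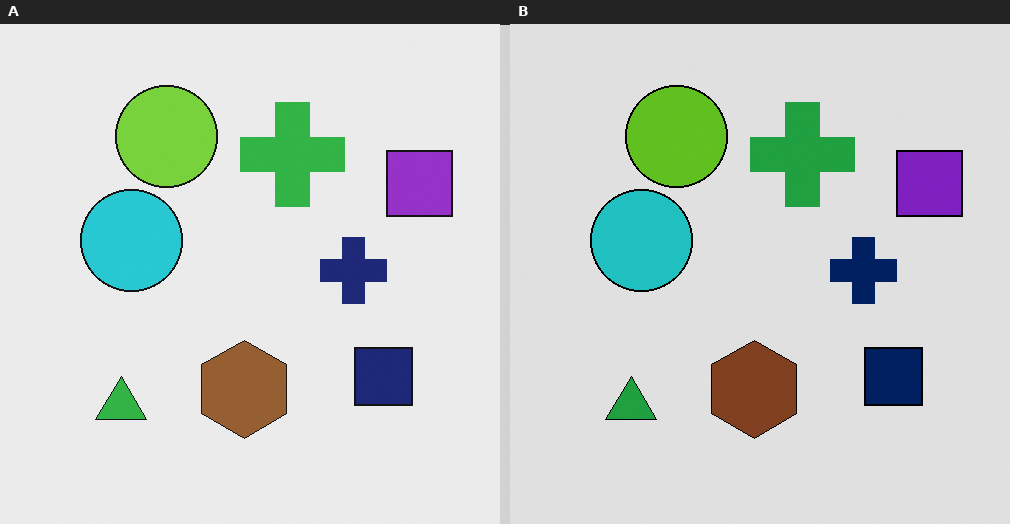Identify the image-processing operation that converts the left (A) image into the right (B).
It was moderately posterized.

Each flat color has snapped to a coarser quantized level — most visibly, the near-white background has dropped to a flat grey.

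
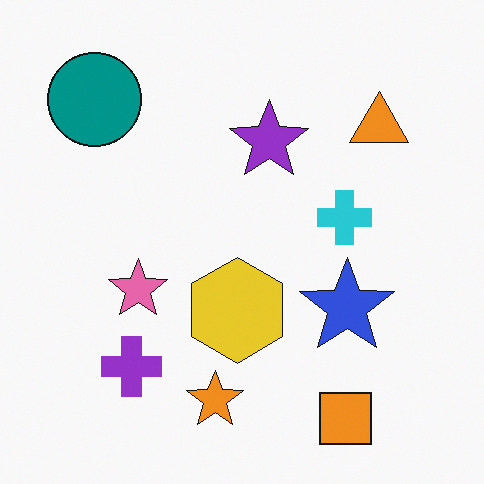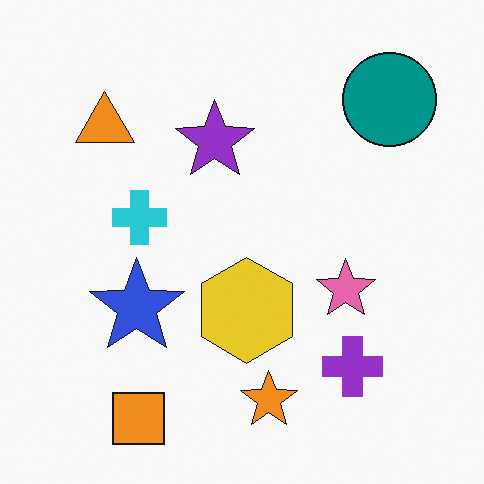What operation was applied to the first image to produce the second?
It was flipped horizontally (left ↔ right).

The teal circle is in the top-left of the first image and the top-right of the second — shapes on opposite sides of the vertical midline have swapped in a mirror flip.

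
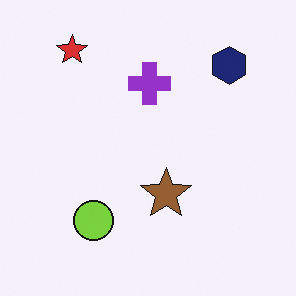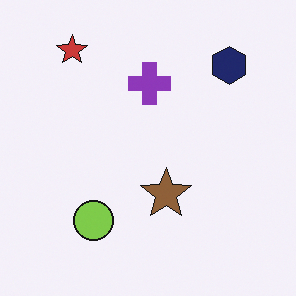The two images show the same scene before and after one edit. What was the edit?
This is the original image slightly desaturated.

All colors are more muted and greyish — a global saturation change.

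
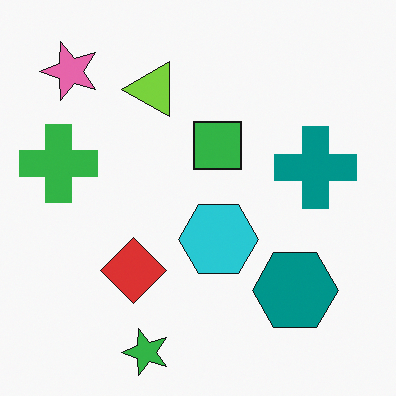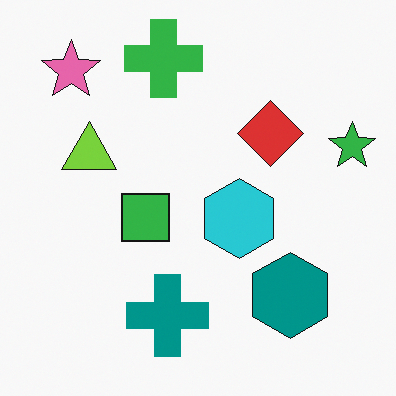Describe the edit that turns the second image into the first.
The first image is the second transposed (reflected across the top-left ↔ bottom-right diagonal).

Shapes have swapped their row and column positions — what was in the top-right is now in the bottom-left — a diagonal reflection.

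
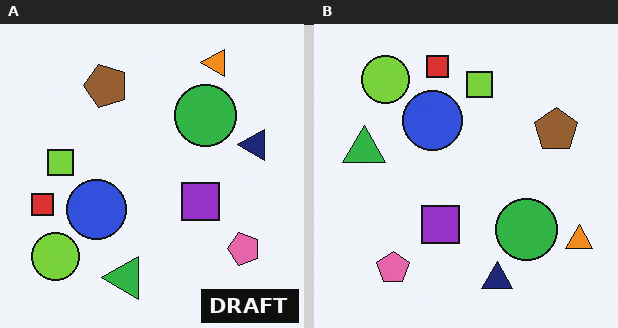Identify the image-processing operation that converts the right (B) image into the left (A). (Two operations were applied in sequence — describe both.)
This is the original image rotated 90° counter-clockwise, then watermarked with the text "DRAFT" in the lower-right corner.

The orange triangle sits in the bottom-right of the right (B) image and the top-right of the left (A) — consistent with a whole-image 90° counter-clockwise rotation. A dark label reading "DRAFT" appears in the lower-right corner.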